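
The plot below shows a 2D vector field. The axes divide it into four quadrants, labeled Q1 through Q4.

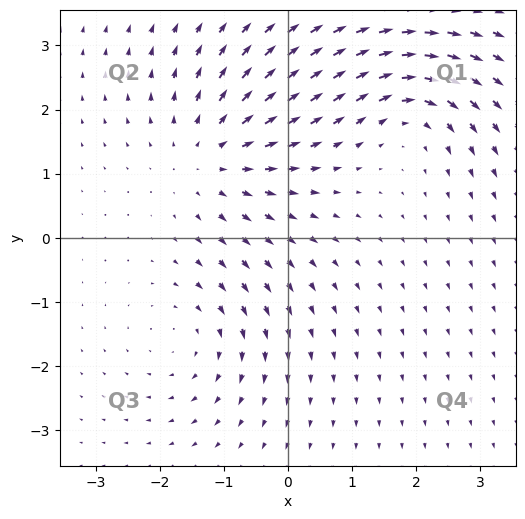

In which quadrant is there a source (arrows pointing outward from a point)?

Q2

The source sits at approximately (-1.2, 1.3), which lies in quadrant Q2. The divergence there is about +4, positive as expected for a source.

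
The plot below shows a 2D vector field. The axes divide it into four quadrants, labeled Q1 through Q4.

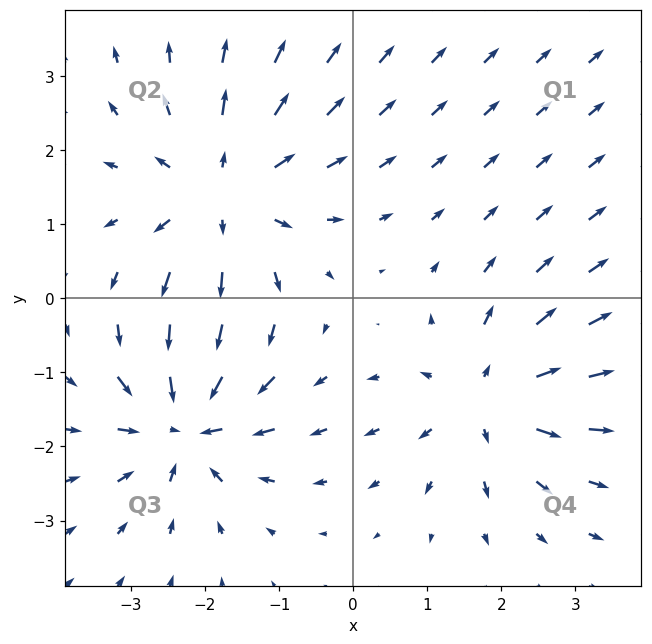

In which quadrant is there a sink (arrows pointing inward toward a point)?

The sink sits at approximately (-2.3, -1.7), which lies in quadrant Q3. The divergence there is about -5, negative as expected for a sink.

Q3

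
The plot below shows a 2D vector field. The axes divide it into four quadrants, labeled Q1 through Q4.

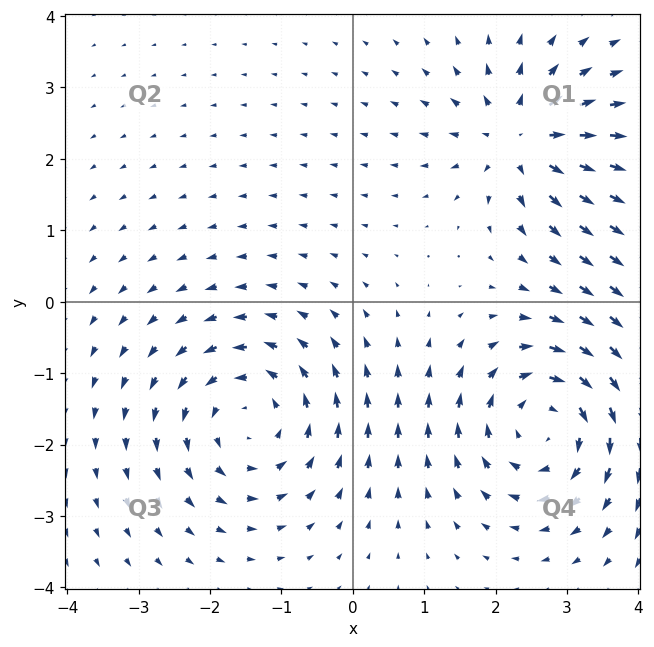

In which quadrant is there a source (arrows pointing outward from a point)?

The source sits at approximately (2.4, 2.3), which lies in quadrant Q1. The divergence there is about +5, positive as expected for a source.

Q1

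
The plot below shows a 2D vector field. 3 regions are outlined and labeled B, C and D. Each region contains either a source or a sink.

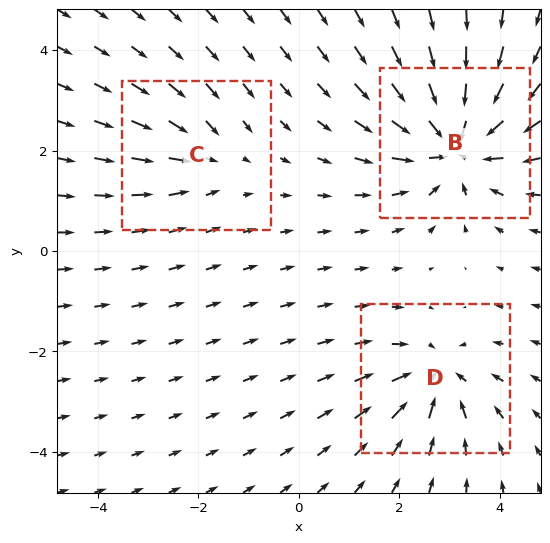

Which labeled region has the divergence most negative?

Divergence at each region's feature centre — B: about -5, C: about -2, D: about -3. Region B is most negative.

B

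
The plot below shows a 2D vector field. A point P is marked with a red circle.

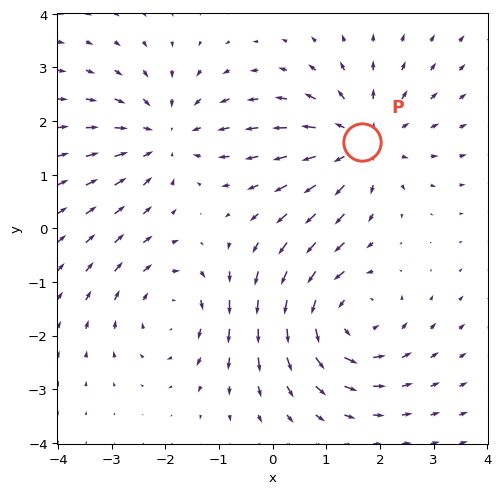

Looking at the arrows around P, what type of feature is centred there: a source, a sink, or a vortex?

source

At P (1.7, 1.6) the arrows spread outward. Divergence about +4, curl ≈0 — positive divergence with near-zero curl is a source.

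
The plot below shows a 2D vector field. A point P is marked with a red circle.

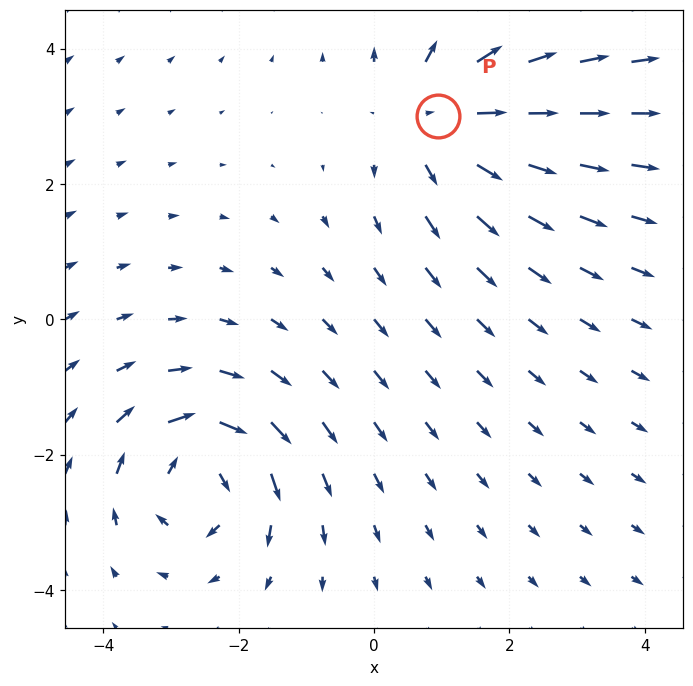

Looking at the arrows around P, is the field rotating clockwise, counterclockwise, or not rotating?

not rotating

Near P at (0.9, 3.0) the arrows show no circulation. The curl there is ≈0.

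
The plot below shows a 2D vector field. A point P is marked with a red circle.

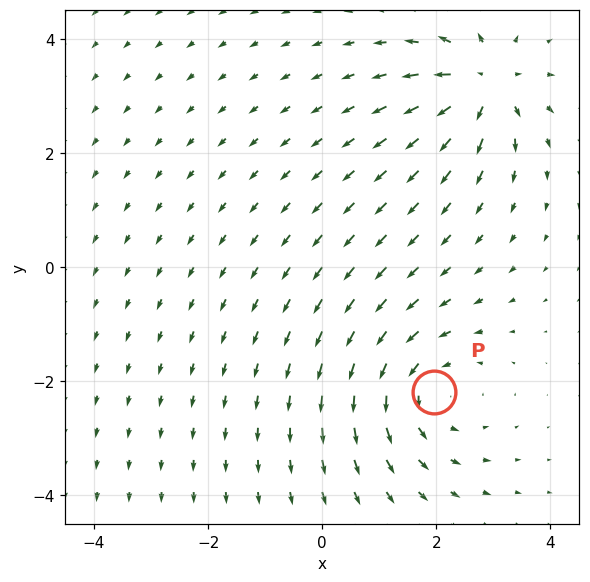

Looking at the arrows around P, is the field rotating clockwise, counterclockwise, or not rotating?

Near P at (2.0, -2.2) the arrows circulate counterclockwise. The curl (z-component) there is about +4; positive curl means counterclockwise rotation.

counterclockwise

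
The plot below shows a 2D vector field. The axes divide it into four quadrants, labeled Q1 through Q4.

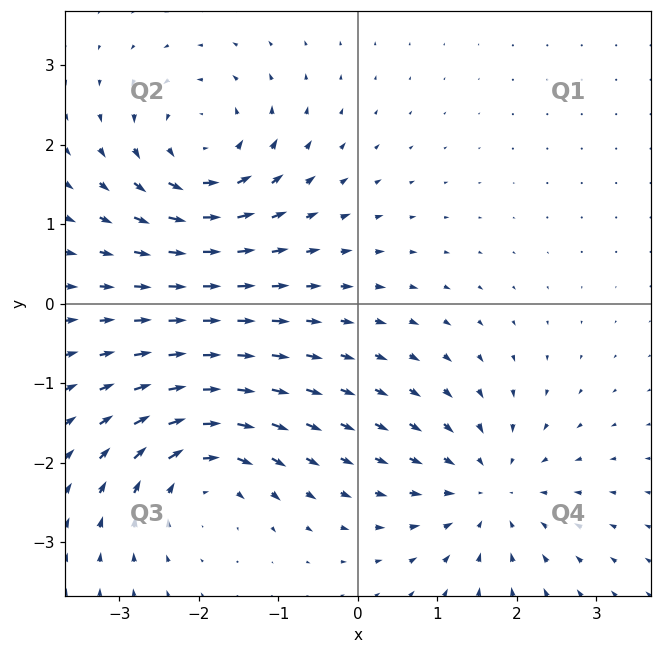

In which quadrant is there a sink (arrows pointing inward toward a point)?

Q4

The sink sits at approximately (1.6, -2.4), which lies in quadrant Q4. The divergence there is about -4, negative as expected for a sink.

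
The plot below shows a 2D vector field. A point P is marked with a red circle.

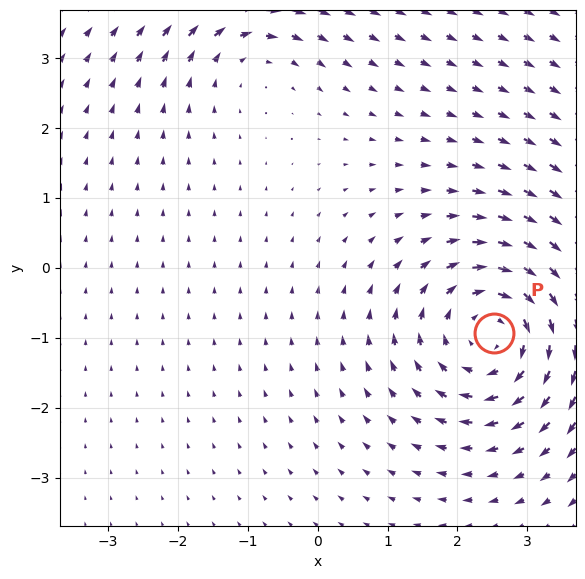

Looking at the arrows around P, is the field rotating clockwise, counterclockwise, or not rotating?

clockwise

Near P at (2.5, -0.9) the arrows circulate clockwise. The curl (z-component) there is about -5; negative curl means clockwise rotation.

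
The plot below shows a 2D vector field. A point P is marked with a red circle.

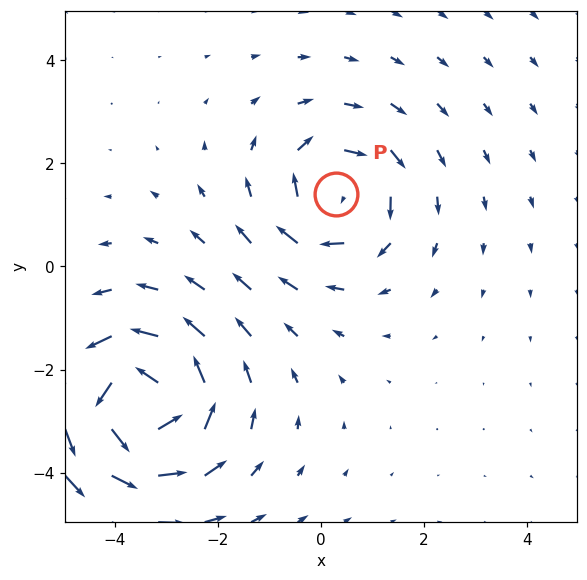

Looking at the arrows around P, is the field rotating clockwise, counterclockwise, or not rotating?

Near P at (0.3, 1.4) the arrows circulate clockwise. The curl (z-component) there is about -3; negative curl means clockwise rotation.

clockwise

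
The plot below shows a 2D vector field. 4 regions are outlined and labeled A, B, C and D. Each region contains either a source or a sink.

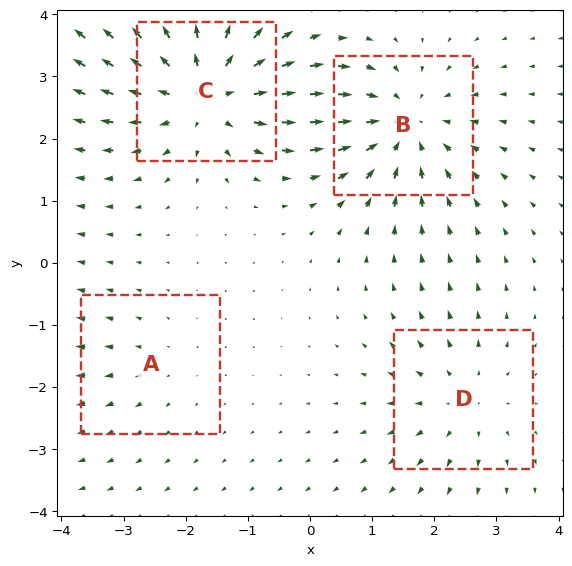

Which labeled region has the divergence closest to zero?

A

Divergence at each region's feature centre — A: about +2, B: about -5, C: about +6, D: about +3. Region A is closest to zero.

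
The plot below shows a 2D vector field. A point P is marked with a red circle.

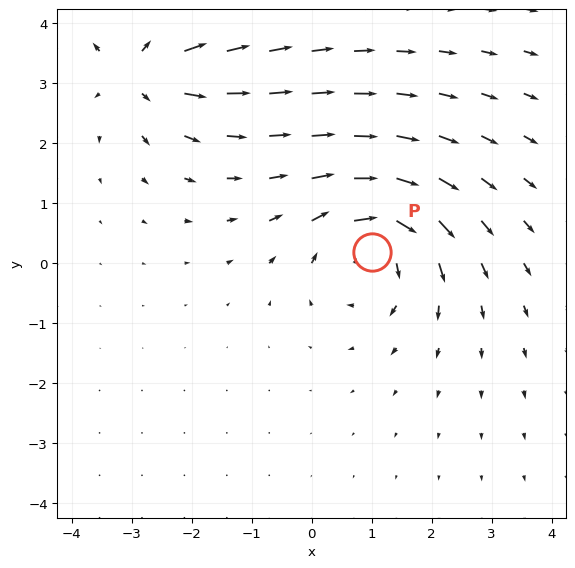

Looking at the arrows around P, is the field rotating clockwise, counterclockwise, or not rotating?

Near P at (1.0, 0.2) the arrows circulate clockwise. The curl (z-component) there is about -4; negative curl means clockwise rotation.

clockwise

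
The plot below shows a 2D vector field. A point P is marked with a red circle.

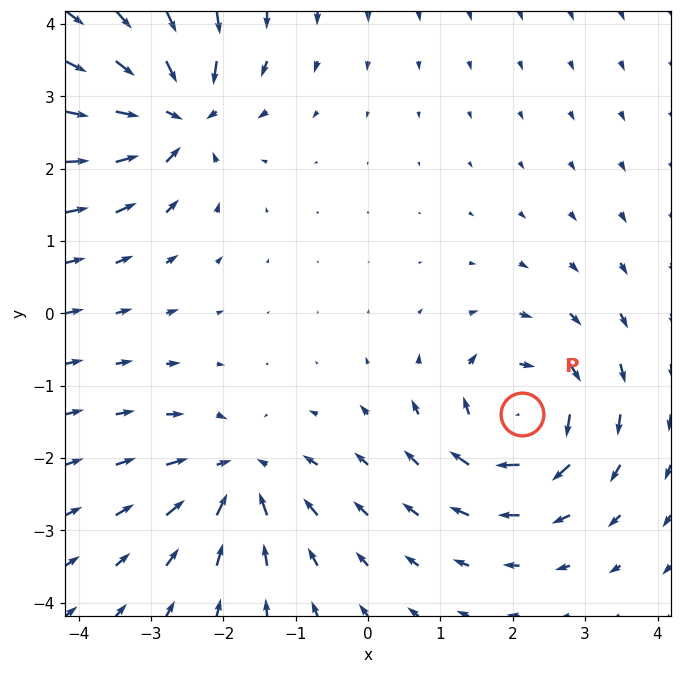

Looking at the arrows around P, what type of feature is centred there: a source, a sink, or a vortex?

vortex

At P (2.1, -1.4) the arrows circulate clockwise. Divergence ≈0, curl about -5 — near-zero divergence with nonzero curl is a vortex.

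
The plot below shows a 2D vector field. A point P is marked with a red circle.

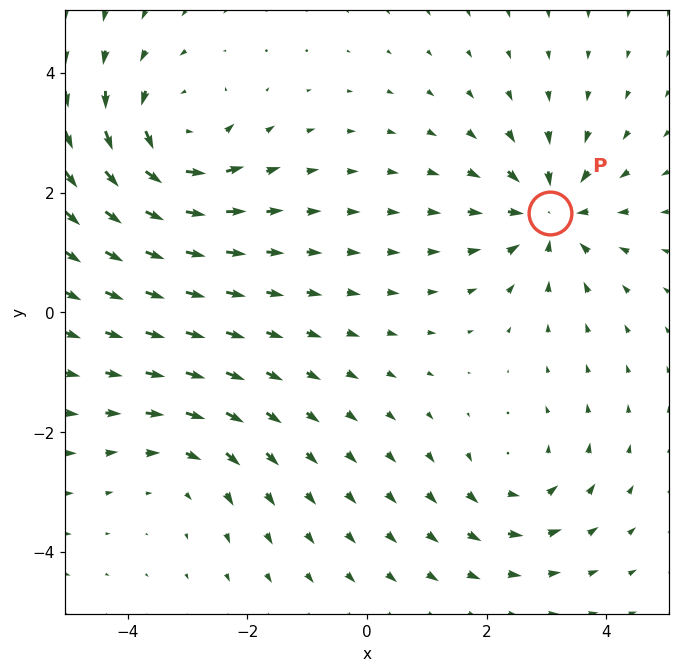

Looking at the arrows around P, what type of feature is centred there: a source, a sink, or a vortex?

sink

At P (3.1, 1.7) the arrows converge inward. Divergence about -5, curl ≈0 — negative divergence with near-zero curl is a sink.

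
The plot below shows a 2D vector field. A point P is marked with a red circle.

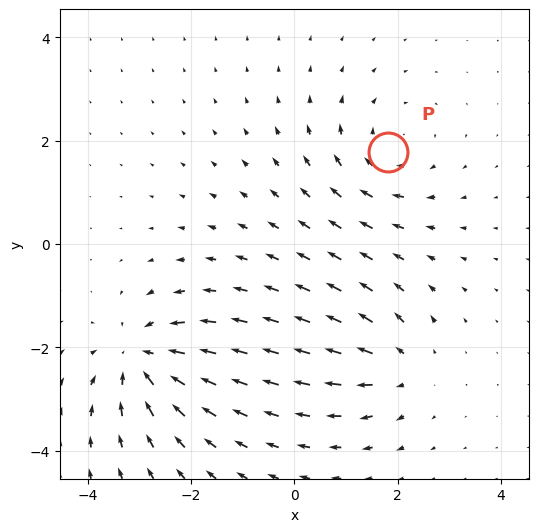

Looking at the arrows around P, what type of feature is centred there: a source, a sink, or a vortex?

vortex

At P (1.8, 1.8) the arrows circulate clockwise. Divergence ≈0, curl about -3 — near-zero divergence with nonzero curl is a vortex.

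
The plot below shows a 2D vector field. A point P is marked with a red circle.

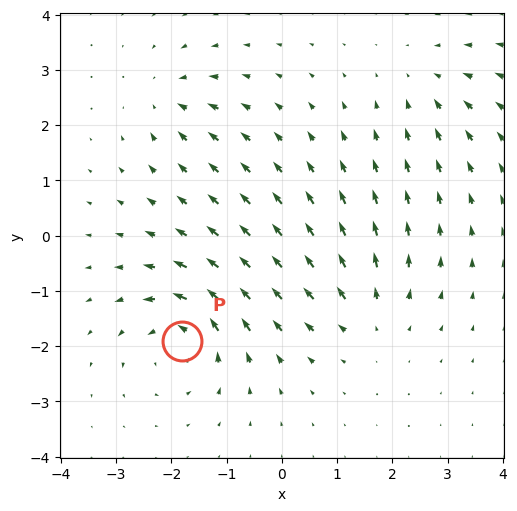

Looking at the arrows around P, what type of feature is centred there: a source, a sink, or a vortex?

vortex

At P (-1.8, -1.9) the arrows circulate counterclockwise. Divergence ≈0, curl about +6 — near-zero divergence with nonzero curl is a vortex.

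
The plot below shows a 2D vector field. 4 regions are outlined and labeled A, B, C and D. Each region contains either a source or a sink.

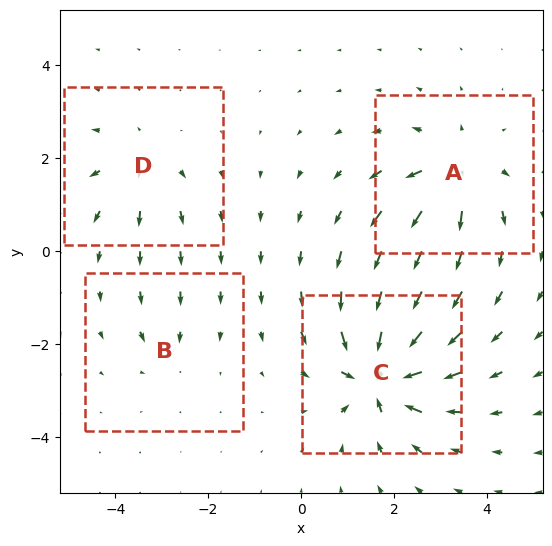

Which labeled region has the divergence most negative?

Divergence at each region's feature centre — A: about +6, B: about -3, C: about -9, D: about +4. Region C is most negative.

C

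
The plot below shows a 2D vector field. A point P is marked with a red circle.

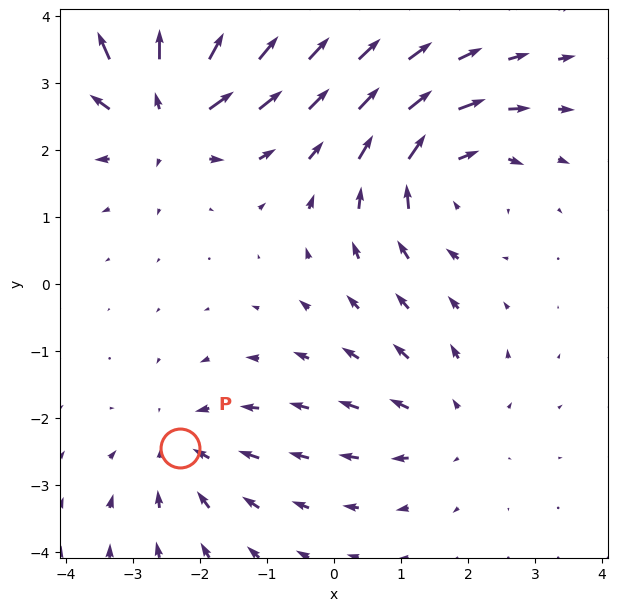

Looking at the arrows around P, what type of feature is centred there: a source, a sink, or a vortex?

At P (-2.3, -2.4) the arrows converge inward. Divergence about -3, curl ≈0 — negative divergence with near-zero curl is a sink.

sink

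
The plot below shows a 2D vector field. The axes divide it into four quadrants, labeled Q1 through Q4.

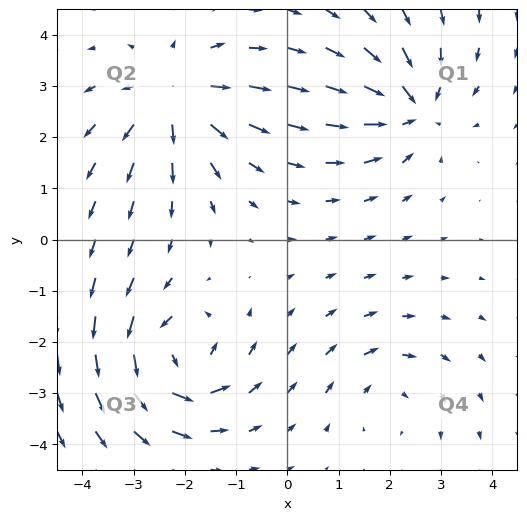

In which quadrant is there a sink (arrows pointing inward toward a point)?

Q1

The sink sits at approximately (2.4, 2.6), which lies in quadrant Q1. The divergence there is about -6, negative as expected for a sink.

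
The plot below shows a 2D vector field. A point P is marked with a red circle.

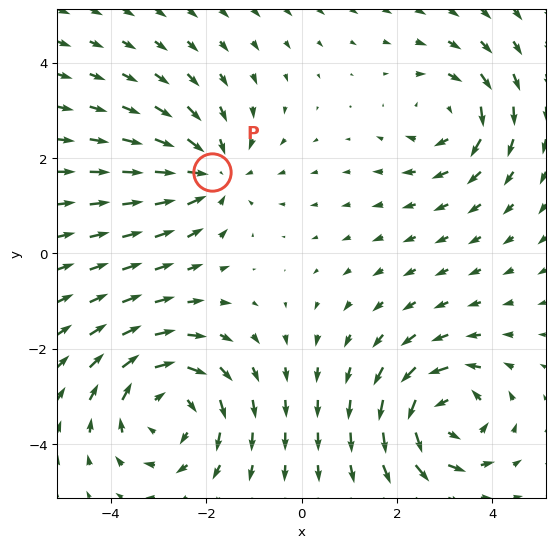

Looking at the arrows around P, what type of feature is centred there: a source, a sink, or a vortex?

sink

At P (-1.9, 1.7) the arrows converge inward. Divergence about -3, curl ≈0 — negative divergence with near-zero curl is a sink.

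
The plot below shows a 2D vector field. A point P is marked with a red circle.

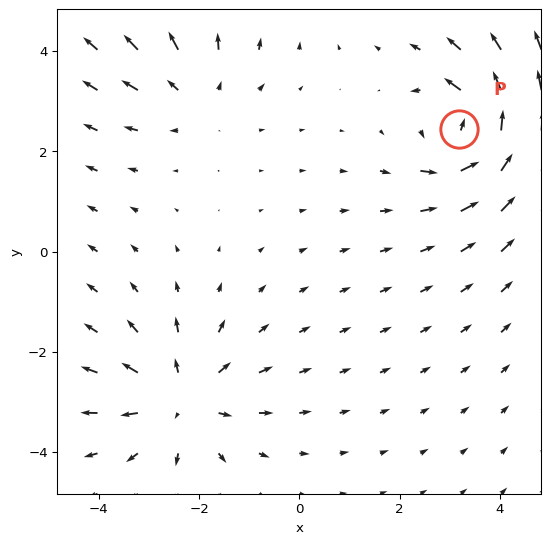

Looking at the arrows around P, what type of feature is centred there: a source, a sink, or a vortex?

At P (3.2, 2.4) the arrows circulate counterclockwise. Divergence ≈0, curl about +5 — near-zero divergence with nonzero curl is a vortex.

vortex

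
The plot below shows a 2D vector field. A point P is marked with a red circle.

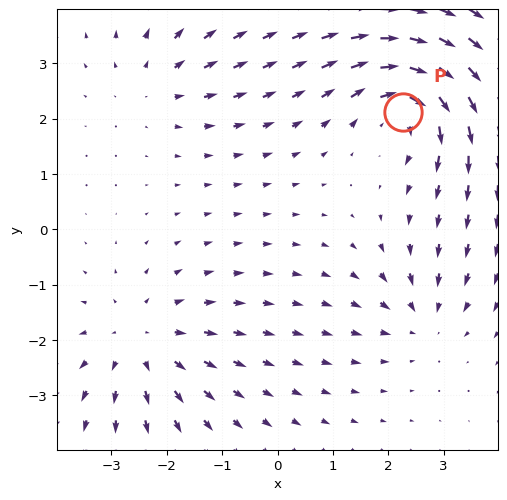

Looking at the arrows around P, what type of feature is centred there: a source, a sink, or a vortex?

vortex

At P (2.3, 2.1) the arrows circulate clockwise. Divergence ≈0, curl about -6 — near-zero divergence with nonzero curl is a vortex.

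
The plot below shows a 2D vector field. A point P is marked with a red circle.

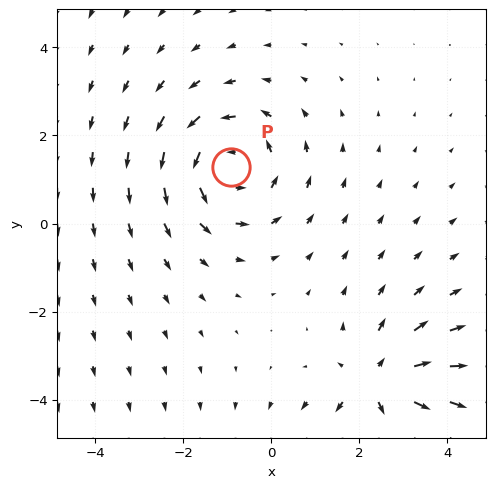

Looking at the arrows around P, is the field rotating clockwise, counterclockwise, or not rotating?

Near P at (-0.9, 1.3) the arrows circulate counterclockwise. The curl (z-component) there is about +4; positive curl means counterclockwise rotation.

counterclockwise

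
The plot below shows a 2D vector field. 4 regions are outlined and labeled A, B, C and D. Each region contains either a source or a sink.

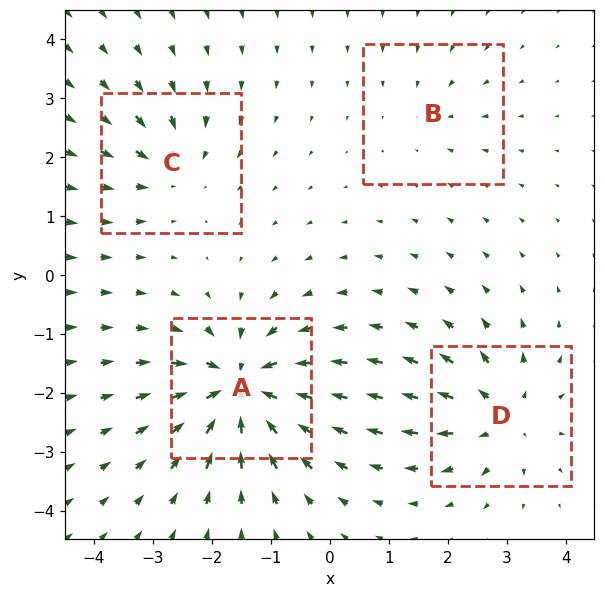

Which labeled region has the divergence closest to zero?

Divergence at each region's feature centre — A: about -9, B: about -2, C: about -4, D: about +6. Region B is closest to zero.

B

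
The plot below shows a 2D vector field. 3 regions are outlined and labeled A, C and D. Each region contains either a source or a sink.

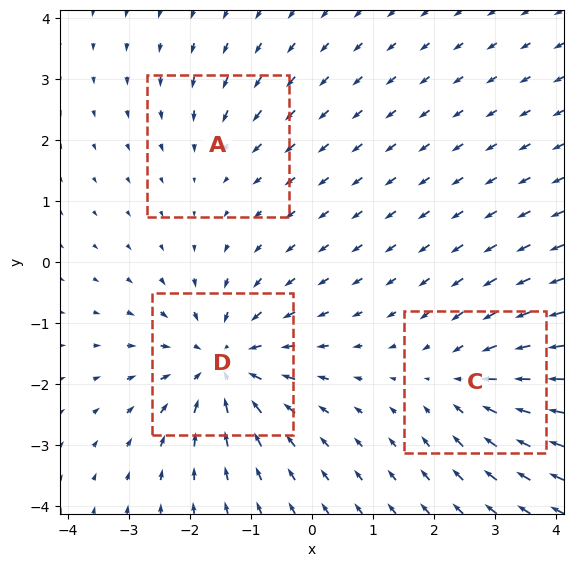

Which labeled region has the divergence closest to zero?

Divergence at each region's feature centre — A: about -2, C: about -3, D: about -5. Region A is closest to zero.

A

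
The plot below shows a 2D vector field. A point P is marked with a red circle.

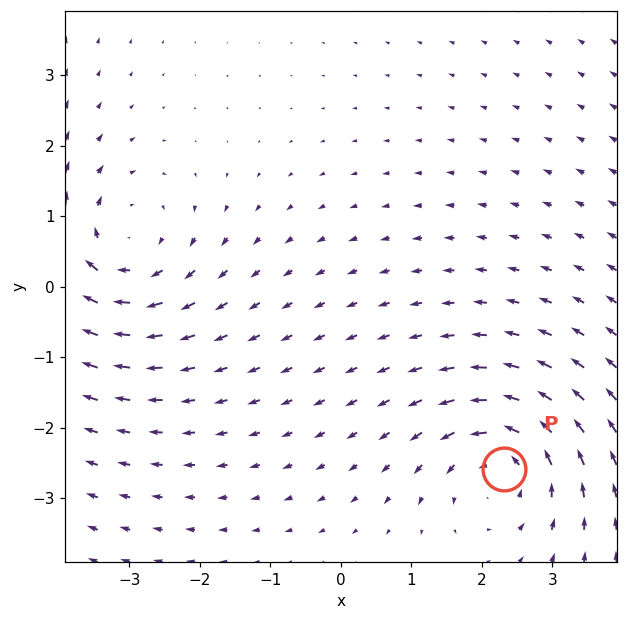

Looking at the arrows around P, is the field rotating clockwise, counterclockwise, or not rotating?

Near P at (2.3, -2.6) the arrows circulate counterclockwise. The curl (z-component) there is about +4; positive curl means counterclockwise rotation.

counterclockwise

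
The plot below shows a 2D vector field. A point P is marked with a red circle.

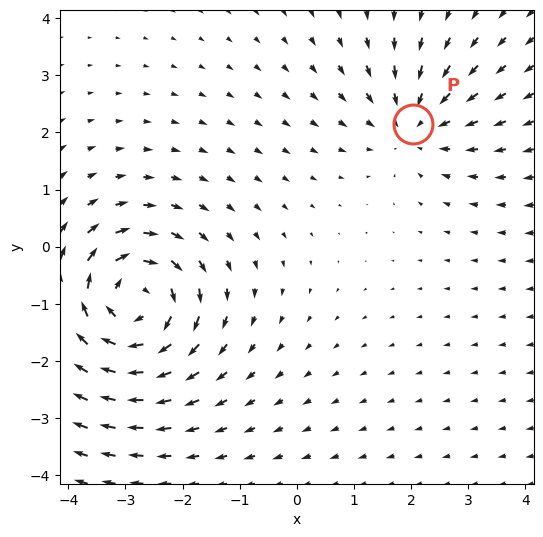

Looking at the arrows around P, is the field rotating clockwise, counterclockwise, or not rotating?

not rotating

Near P at (2.0, 2.1) the arrows show no circulation. The curl there is ≈0.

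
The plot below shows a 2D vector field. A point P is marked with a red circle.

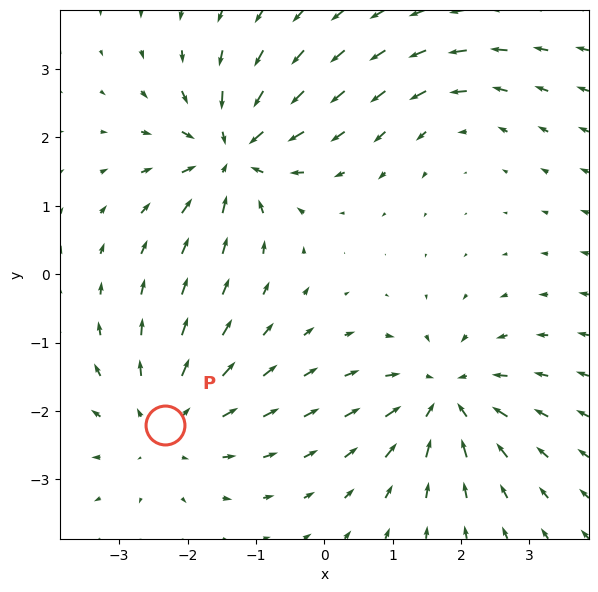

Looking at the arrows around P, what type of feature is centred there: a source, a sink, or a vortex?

At P (-2.3, -2.2) the arrows spread outward. Divergence about +4, curl ≈0 — positive divergence with near-zero curl is a source.

source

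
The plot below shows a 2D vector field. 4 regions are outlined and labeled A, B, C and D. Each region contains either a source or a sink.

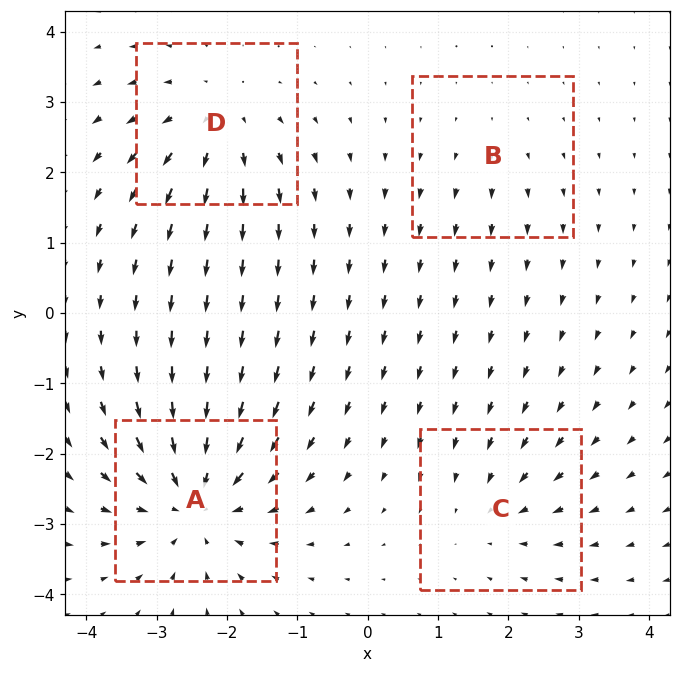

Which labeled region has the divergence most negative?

Divergence at each region's feature centre — A: about -7, B: about +2, C: about -3, D: about +5. Region A is most negative.

A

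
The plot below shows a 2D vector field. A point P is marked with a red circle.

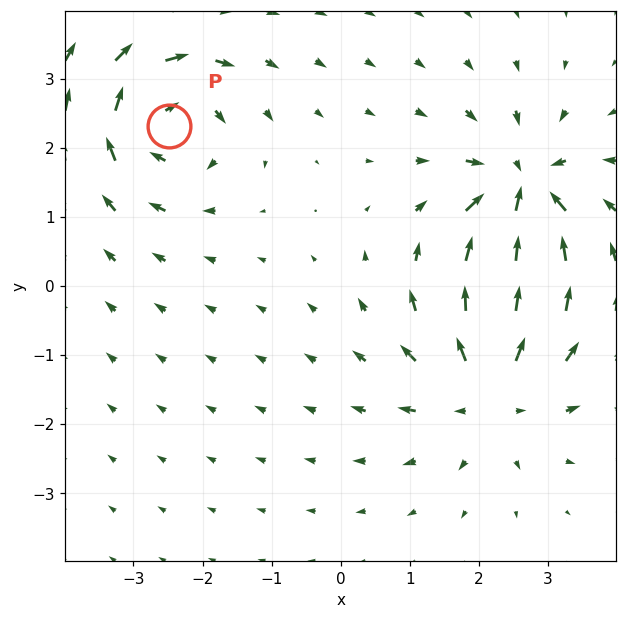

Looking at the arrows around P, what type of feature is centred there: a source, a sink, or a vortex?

vortex

At P (-2.5, 2.3) the arrows circulate clockwise. Divergence ≈0, curl about -7 — near-zero divergence with nonzero curl is a vortex.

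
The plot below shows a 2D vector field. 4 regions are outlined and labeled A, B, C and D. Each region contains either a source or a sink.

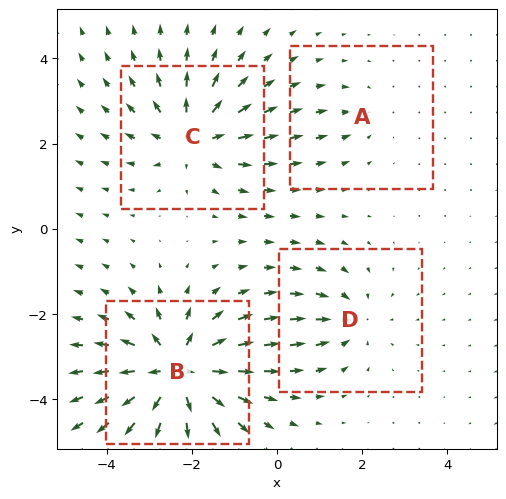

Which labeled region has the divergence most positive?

B

Divergence at each region's feature centre — A: about -2, B: about +7, C: about +5, D: about -3. Region B is most positive.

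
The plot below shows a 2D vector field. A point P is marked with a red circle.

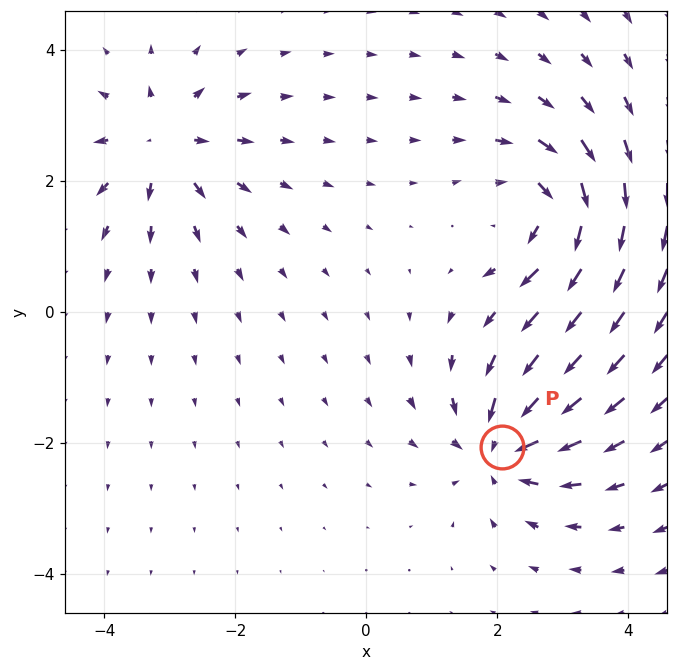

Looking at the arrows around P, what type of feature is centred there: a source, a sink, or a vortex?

sink

At P (2.1, -2.1) the arrows converge inward. Divergence about -6, curl ≈0 — negative divergence with near-zero curl is a sink.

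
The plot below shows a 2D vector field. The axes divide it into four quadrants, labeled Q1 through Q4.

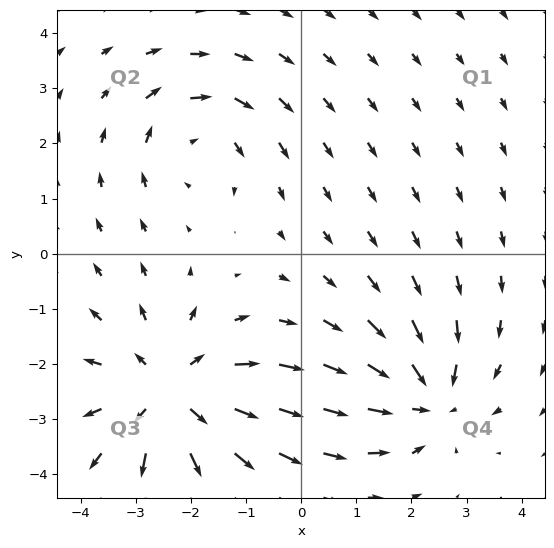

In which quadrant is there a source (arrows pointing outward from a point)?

The source sits at approximately (-2.4, -2.5), which lies in quadrant Q3. The divergence there is about +4, positive as expected for a source.

Q3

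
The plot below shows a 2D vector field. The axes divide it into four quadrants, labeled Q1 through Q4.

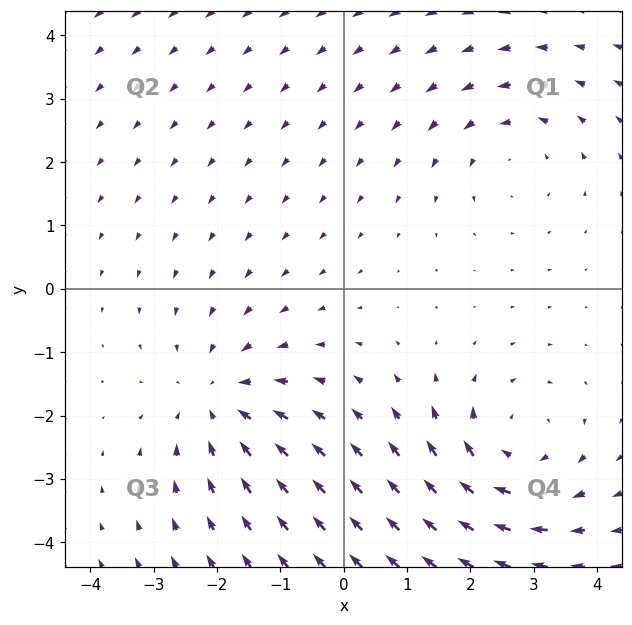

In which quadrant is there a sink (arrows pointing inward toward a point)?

Q3

The sink sits at approximately (-2.0, -1.8), which lies in quadrant Q3. The divergence there is about -3, negative as expected for a sink.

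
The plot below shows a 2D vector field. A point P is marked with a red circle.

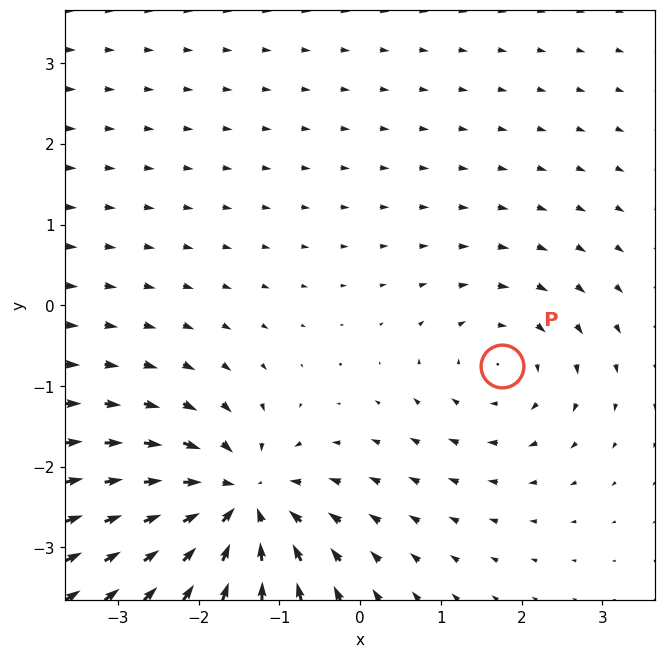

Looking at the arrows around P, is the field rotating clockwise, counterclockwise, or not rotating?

clockwise

Near P at (1.8, -0.8) the arrows circulate clockwise. The curl (z-component) there is about -3; negative curl means clockwise rotation.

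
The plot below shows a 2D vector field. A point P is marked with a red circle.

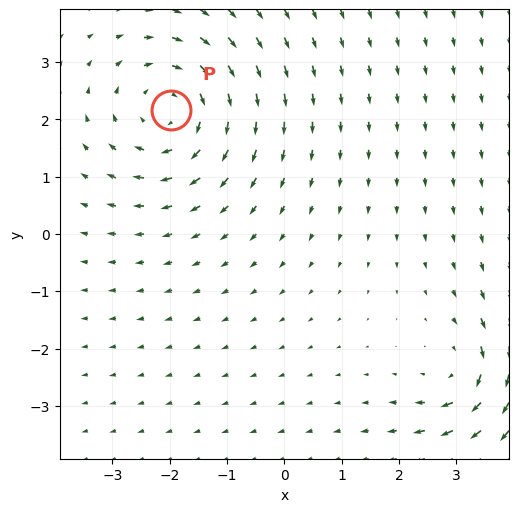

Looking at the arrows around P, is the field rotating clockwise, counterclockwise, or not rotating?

Near P at (-2.0, 2.2) the arrows circulate clockwise. The curl (z-component) there is about -3; negative curl means clockwise rotation.

clockwise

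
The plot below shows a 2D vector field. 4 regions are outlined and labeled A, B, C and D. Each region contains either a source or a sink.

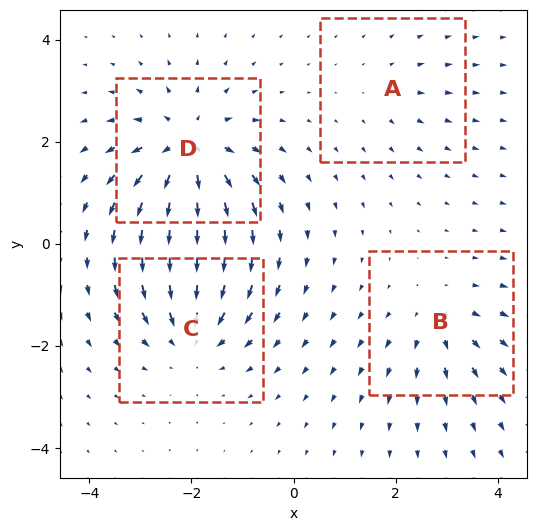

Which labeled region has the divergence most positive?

D

Divergence at each region's feature centre — A: about +2, B: about +3, C: about -5, D: about +7. Region D is most positive.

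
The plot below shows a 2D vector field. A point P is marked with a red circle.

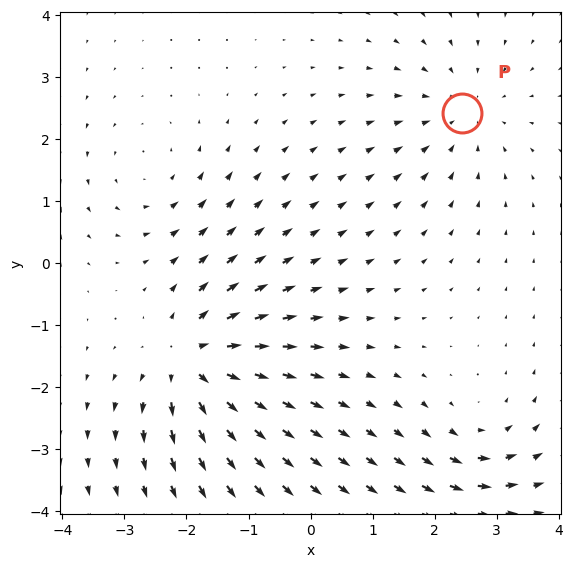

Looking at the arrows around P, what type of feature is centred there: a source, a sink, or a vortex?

At P (2.4, 2.4) the arrows converge inward. Divergence about -3, curl ≈0 — negative divergence with near-zero curl is a sink.

sink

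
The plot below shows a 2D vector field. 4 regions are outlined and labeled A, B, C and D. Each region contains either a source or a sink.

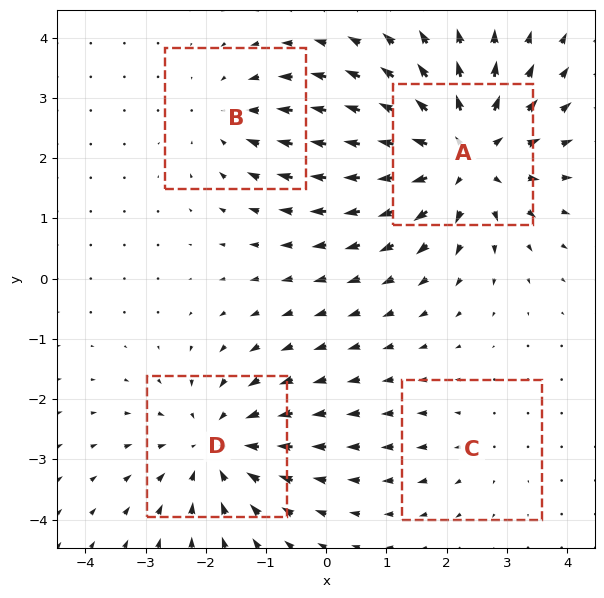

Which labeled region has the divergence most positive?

A

Divergence at each region's feature centre — A: about +6, B: about -3, C: about +2, D: about -4. Region A is most positive.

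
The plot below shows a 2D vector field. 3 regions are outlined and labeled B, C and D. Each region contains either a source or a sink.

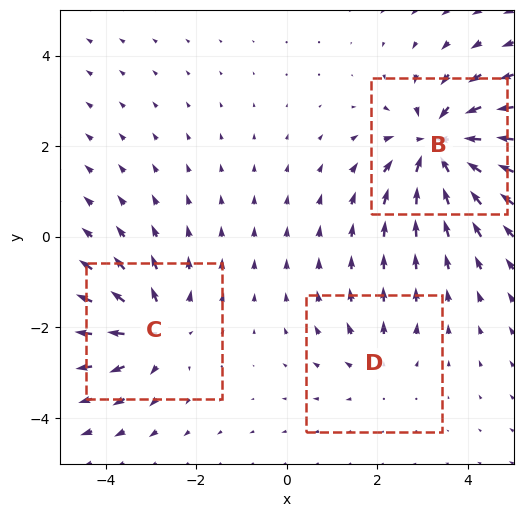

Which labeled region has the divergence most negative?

B

Divergence at each region's feature centre — B: about -5, C: about +4, D: about +2. Region B is most negative.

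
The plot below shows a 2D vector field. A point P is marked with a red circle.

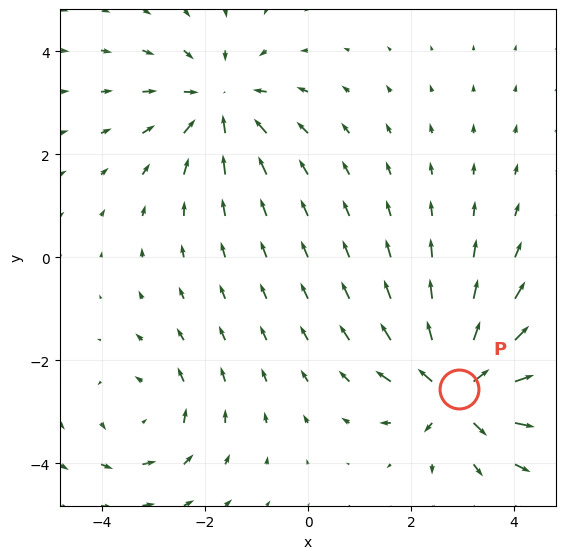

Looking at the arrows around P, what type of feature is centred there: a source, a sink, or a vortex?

source

At P (2.9, -2.6) the arrows spread outward. Divergence about +6, curl ≈0 — positive divergence with near-zero curl is a source.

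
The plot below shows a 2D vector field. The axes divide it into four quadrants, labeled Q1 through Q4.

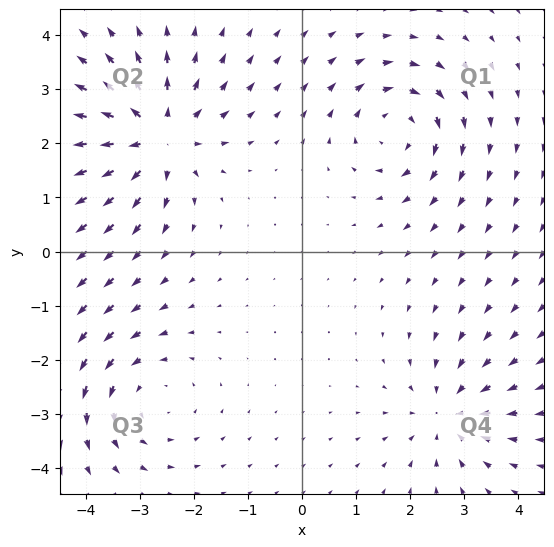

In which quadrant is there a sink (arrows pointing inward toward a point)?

Q4

The sink sits at approximately (2.7, -3.0), which lies in quadrant Q4. The divergence there is about -4, negative as expected for a sink.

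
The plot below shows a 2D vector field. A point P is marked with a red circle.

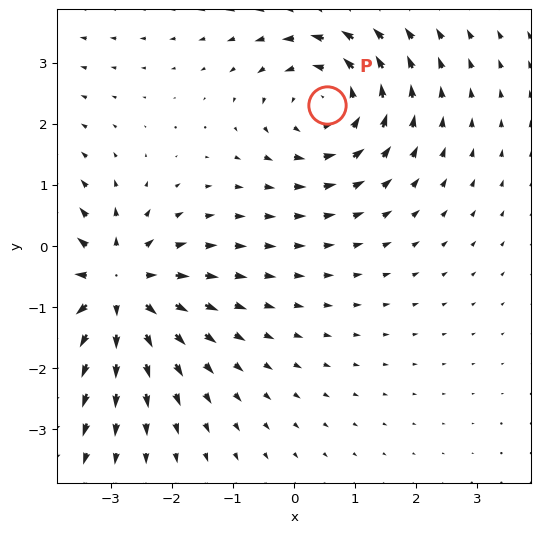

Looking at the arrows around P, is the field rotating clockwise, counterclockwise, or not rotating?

counterclockwise

Near P at (0.5, 2.3) the arrows circulate counterclockwise. The curl (z-component) there is about +3; positive curl means counterclockwise rotation.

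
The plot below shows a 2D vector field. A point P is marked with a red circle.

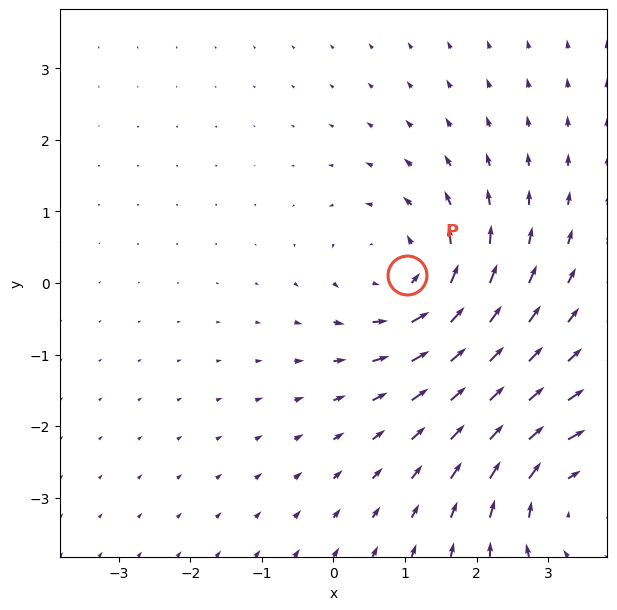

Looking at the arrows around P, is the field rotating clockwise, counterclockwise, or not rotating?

counterclockwise

Near P at (1.0, 0.1) the arrows circulate counterclockwise. The curl (z-component) there is about +4; positive curl means counterclockwise rotation.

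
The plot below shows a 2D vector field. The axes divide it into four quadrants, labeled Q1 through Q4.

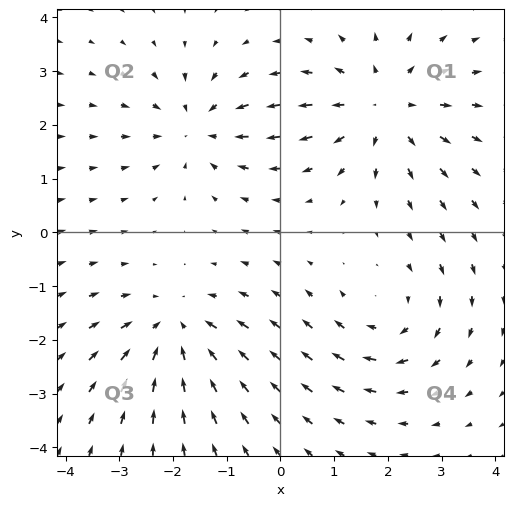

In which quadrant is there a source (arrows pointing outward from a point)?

Q1

The source sits at approximately (1.9, 2.3), which lies in quadrant Q1. The divergence there is about +4, positive as expected for a source.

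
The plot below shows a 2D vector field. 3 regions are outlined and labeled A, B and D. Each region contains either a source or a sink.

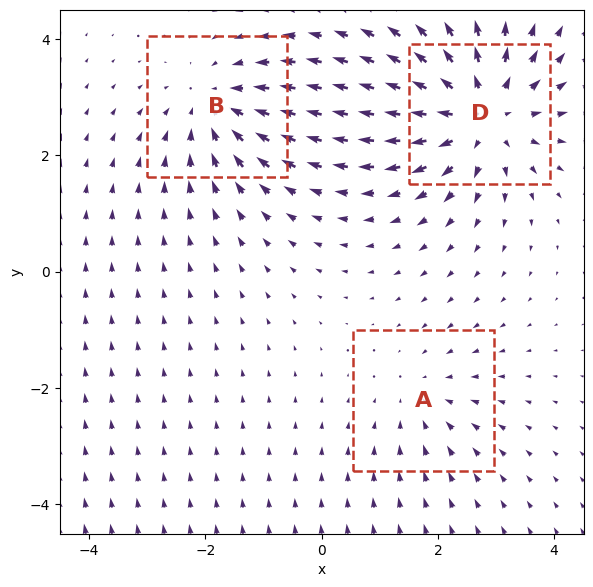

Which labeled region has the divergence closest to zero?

A

Divergence at each region's feature centre — A: about -2, B: about -3, D: about +5. Region A is closest to zero.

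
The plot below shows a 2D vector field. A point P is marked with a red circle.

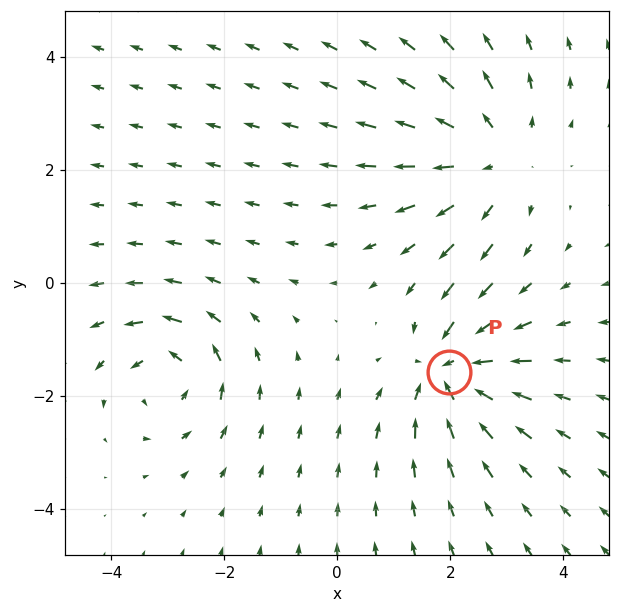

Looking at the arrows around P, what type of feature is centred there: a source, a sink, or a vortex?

sink

At P (2.0, -1.6) the arrows converge inward. Divergence about -5, curl ≈0 — negative divergence with near-zero curl is a sink.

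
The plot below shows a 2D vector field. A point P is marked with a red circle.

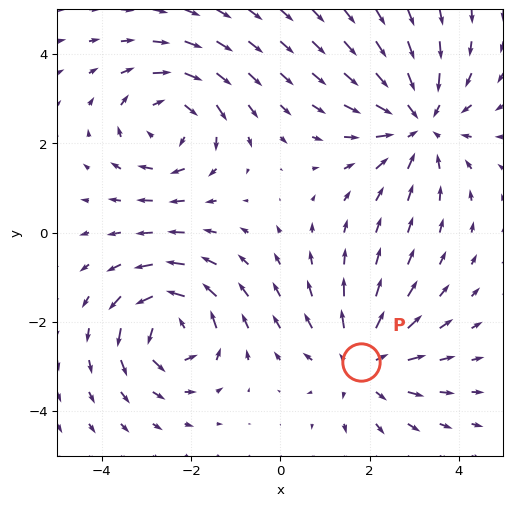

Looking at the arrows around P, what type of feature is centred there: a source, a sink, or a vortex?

At P (1.8, -2.9) the arrows spread outward. Divergence about +4, curl ≈0 — positive divergence with near-zero curl is a source.

source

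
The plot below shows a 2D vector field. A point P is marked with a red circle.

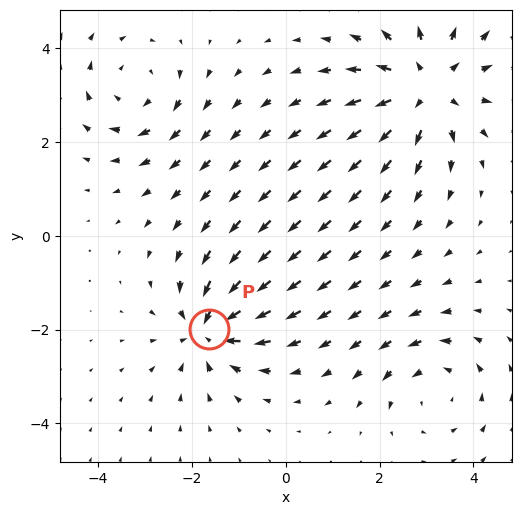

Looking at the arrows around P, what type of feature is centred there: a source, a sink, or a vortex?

sink

At P (-1.6, -2.0) the arrows converge inward. Divergence about -4, curl ≈0 — negative divergence with near-zero curl is a sink.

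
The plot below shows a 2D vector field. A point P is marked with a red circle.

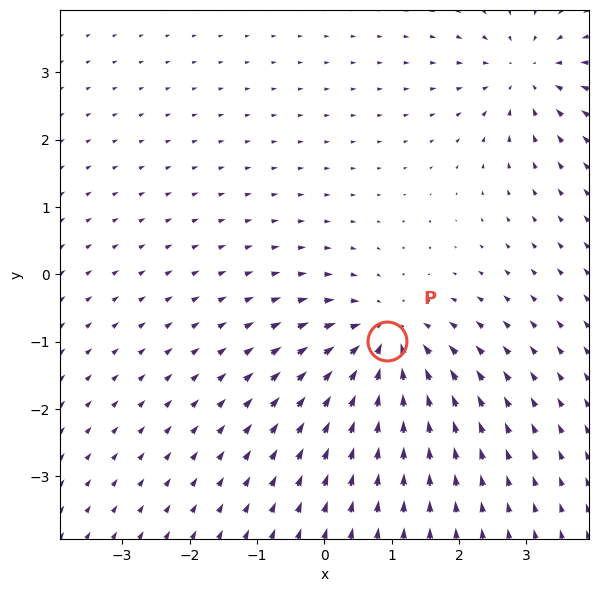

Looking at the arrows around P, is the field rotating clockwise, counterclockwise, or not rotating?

Near P at (0.9, -1.0) the arrows show no circulation. The curl there is ≈0.

not rotating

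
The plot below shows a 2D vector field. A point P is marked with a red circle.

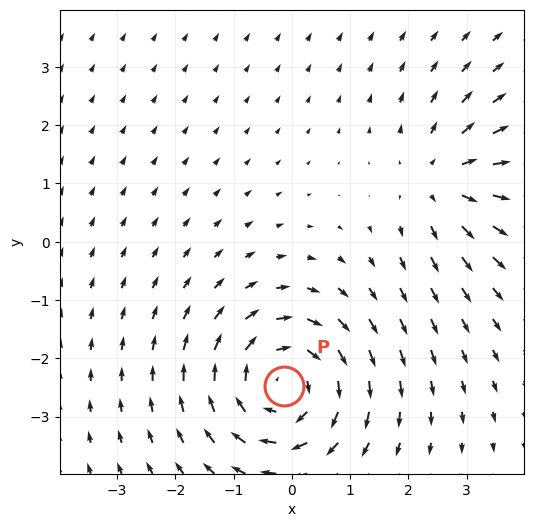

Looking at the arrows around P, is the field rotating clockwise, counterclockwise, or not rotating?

clockwise

Near P at (-0.1, -2.5) the arrows circulate clockwise. The curl (z-component) there is about -5; negative curl means clockwise rotation.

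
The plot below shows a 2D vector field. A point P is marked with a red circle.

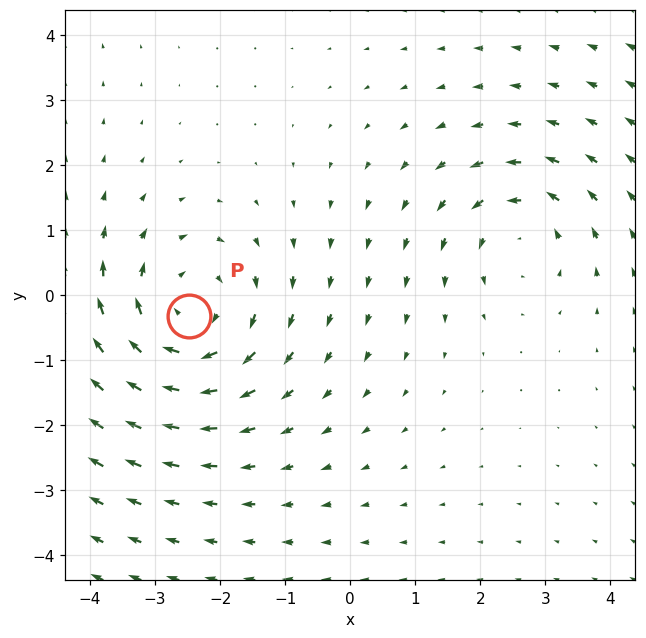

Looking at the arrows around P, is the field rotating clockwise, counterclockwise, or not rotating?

clockwise

Near P at (-2.5, -0.3) the arrows circulate clockwise. The curl (z-component) there is about -4; negative curl means clockwise rotation.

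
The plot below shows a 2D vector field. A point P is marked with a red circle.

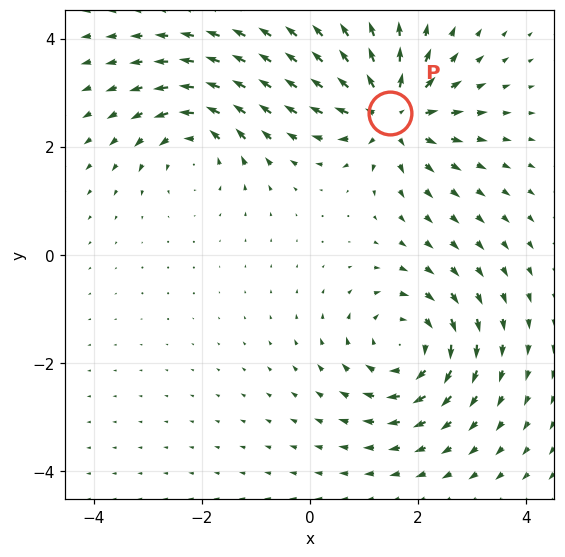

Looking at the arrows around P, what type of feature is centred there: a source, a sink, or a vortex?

source

At P (1.5, 2.6) the arrows spread outward. Divergence about +6, curl ≈0 — positive divergence with near-zero curl is a source.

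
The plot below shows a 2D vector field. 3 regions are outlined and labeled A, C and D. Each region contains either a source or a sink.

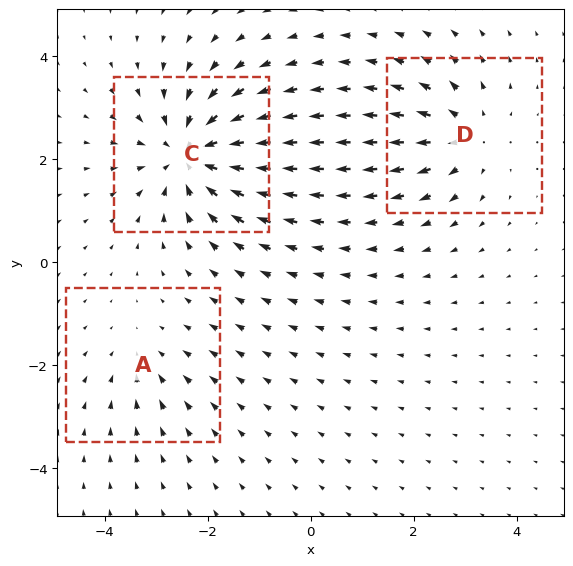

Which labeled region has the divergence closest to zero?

A

Divergence at each region's feature centre — A: about -2, C: about -5, D: about +3. Region A is closest to zero.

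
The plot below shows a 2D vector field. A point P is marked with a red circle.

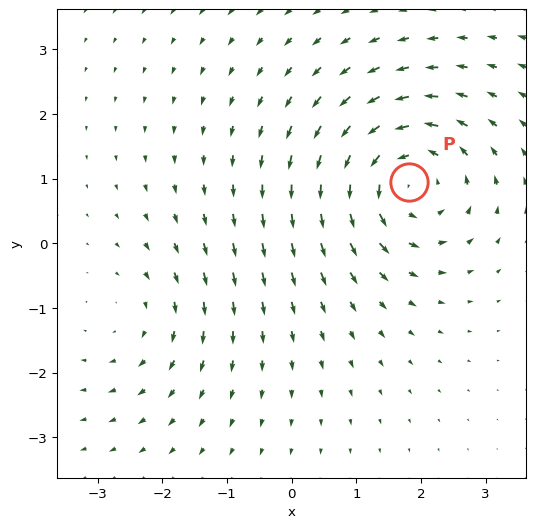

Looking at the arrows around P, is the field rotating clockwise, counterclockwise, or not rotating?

counterclockwise

Near P at (1.8, 0.9) the arrows circulate counterclockwise. The curl (z-component) there is about +4; positive curl means counterclockwise rotation.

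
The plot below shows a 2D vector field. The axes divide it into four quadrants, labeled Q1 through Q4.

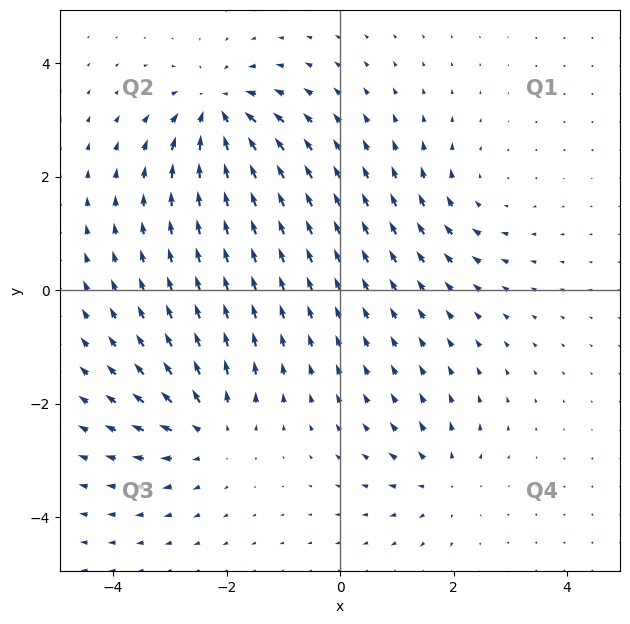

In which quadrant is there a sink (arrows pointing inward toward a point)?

Q2

The sink sits at approximately (-2.2, 3.2), which lies in quadrant Q2. The divergence there is about -6, negative as expected for a sink.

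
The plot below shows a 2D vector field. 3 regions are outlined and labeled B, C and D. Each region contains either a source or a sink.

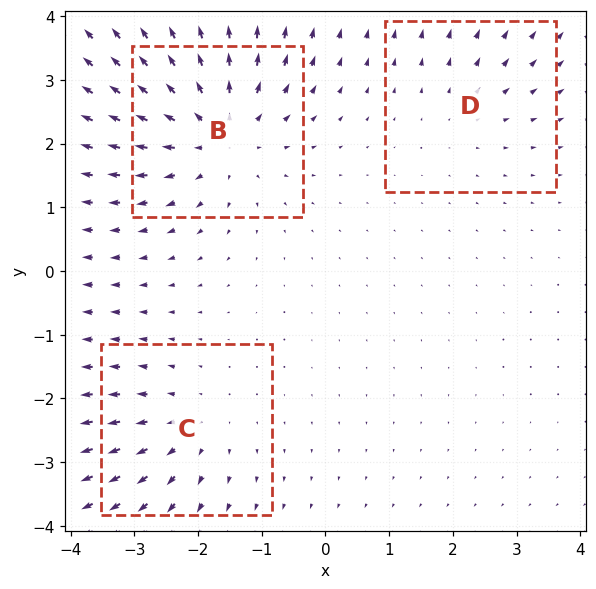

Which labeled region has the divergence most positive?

Divergence at each region's feature centre — B: about +5, C: about +3, D: about +2. Region B is most positive.

B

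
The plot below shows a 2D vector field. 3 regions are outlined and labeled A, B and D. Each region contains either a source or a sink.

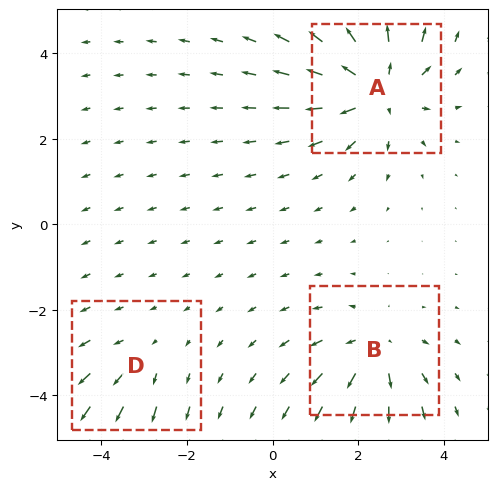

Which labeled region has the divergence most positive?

A

Divergence at each region's feature centre — A: about +5, B: about +3, D: about +2. Region A is most positive.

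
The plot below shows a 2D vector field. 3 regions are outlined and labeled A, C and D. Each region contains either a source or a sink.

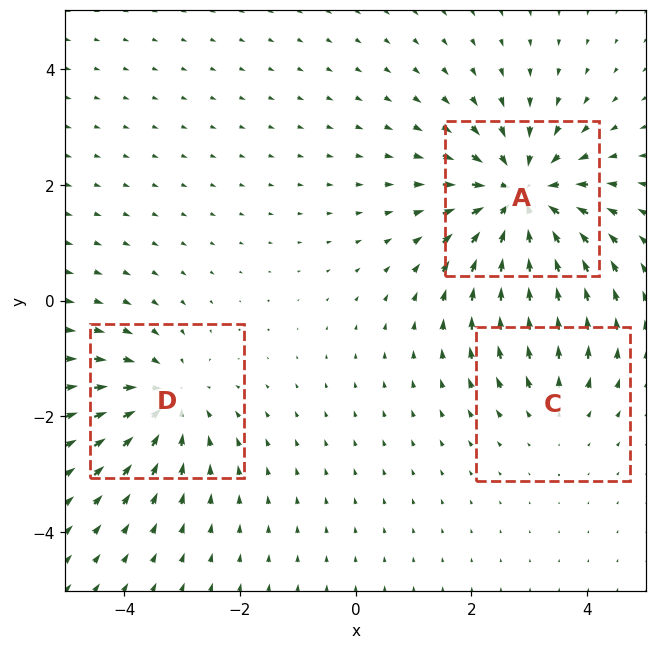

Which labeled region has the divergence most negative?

A

Divergence at each region's feature centre — A: about -5, C: about +2, D: about -3. Region A is most negative.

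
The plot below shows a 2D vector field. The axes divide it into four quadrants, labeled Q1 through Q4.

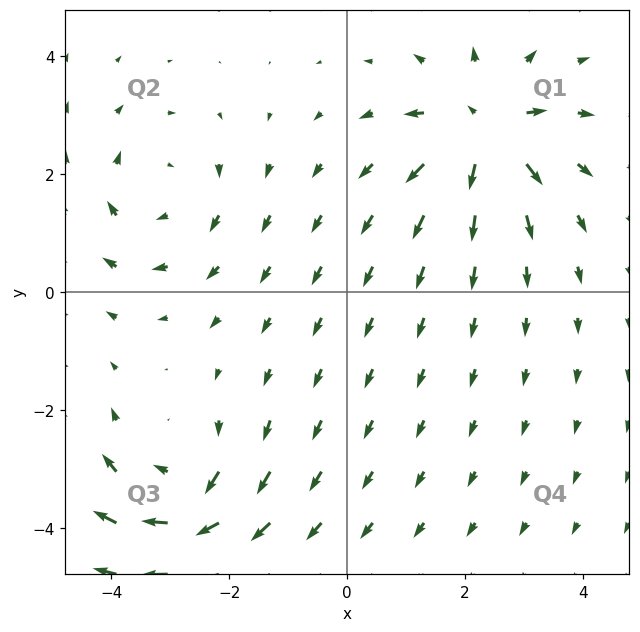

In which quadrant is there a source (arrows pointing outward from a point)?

The source sits at approximately (2.3, 2.7), which lies in quadrant Q1. The divergence there is about +6, positive as expected for a source.

Q1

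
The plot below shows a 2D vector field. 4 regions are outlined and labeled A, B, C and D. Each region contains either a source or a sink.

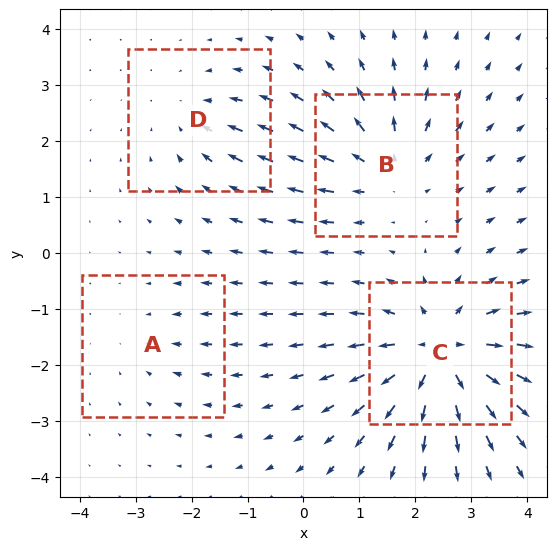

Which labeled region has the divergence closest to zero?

Divergence at each region's feature centre — A: about -2, B: about +5, C: about +7, D: about -3. Region A is closest to zero.

A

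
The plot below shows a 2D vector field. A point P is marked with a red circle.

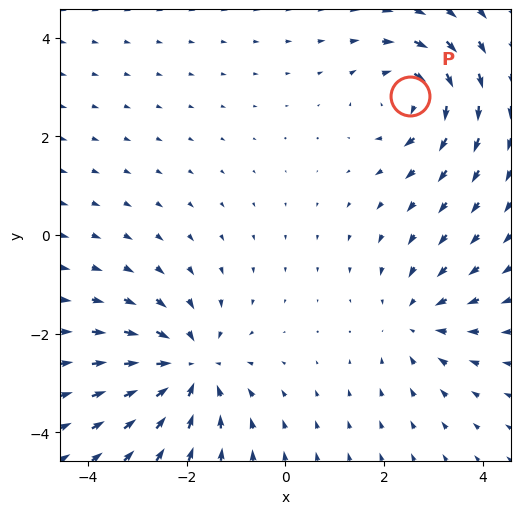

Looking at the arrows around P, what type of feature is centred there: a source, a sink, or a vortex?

vortex

At P (2.5, 2.8) the arrows circulate clockwise. Divergence ≈0, curl about -5 — near-zero divergence with nonzero curl is a vortex.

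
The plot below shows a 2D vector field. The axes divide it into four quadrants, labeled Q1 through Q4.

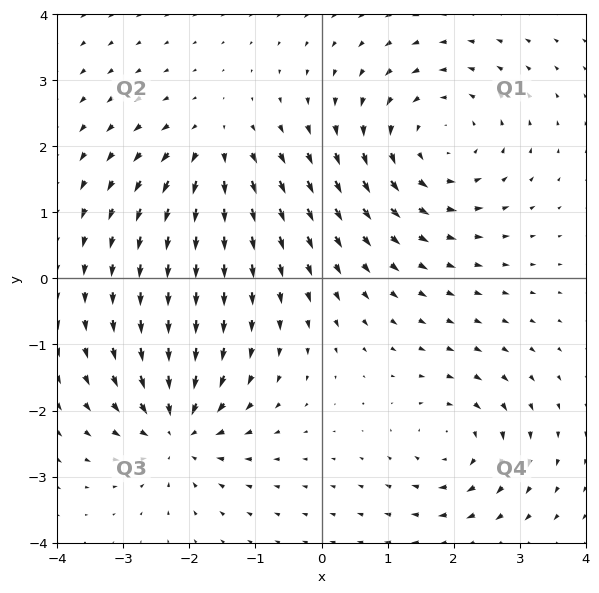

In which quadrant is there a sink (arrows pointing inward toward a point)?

Q3

The sink sits at approximately (-2.2, -2.3), which lies in quadrant Q3. The divergence there is about -6, negative as expected for a sink.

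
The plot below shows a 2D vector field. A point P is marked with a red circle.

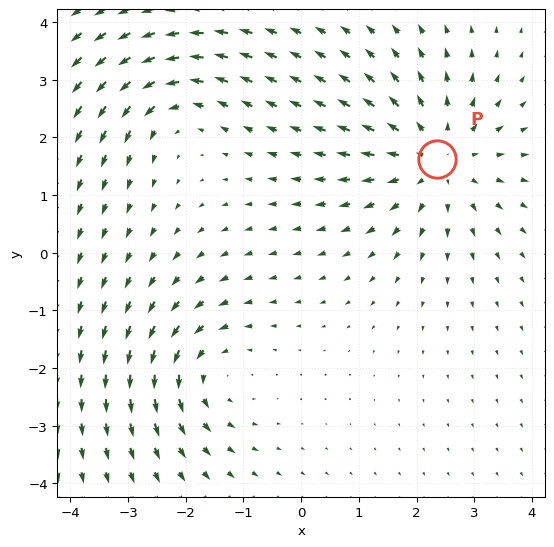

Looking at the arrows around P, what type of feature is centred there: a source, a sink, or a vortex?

At P (2.3, 1.6) the arrows spread outward. Divergence about +4, curl ≈0 — positive divergence with near-zero curl is a source.

source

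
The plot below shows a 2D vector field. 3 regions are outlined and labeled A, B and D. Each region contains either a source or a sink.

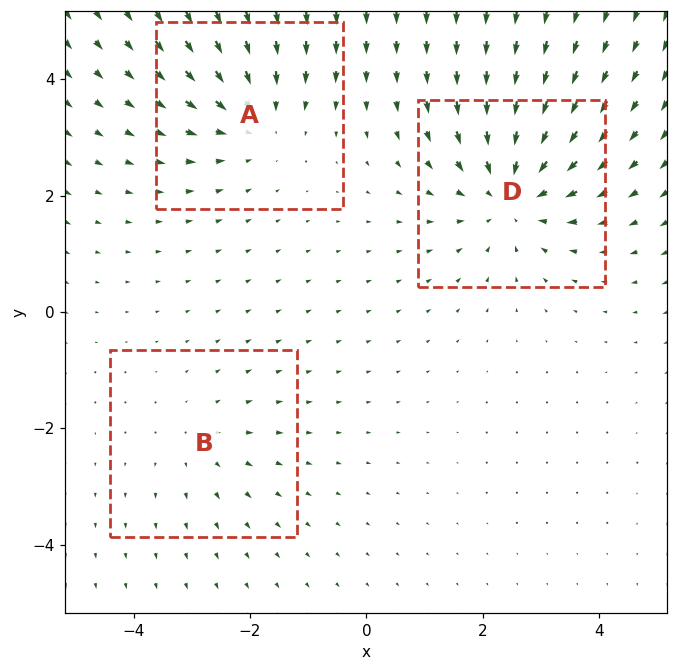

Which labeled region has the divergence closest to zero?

Divergence at each region's feature centre — A: about -3, B: about +2, D: about -4. Region B is closest to zero.

B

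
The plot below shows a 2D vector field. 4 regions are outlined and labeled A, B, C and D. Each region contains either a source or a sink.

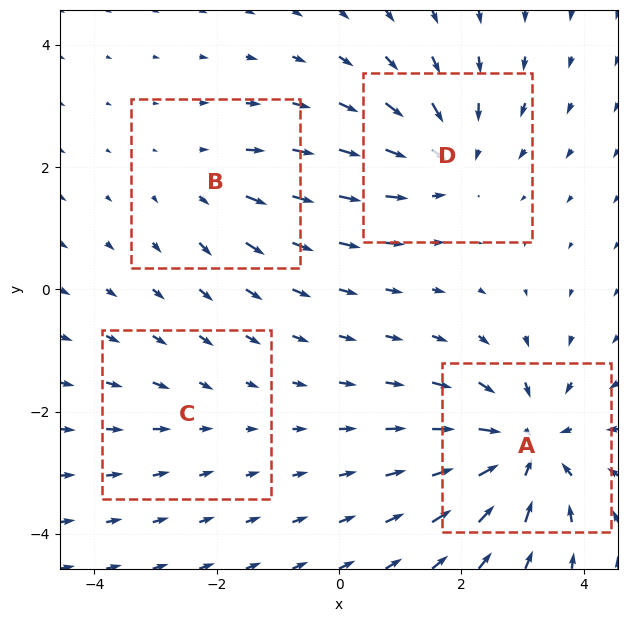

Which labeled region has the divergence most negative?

A

Divergence at each region's feature centre — A: about -7, B: about +3, C: about -2, D: about -5. Region A is most negative.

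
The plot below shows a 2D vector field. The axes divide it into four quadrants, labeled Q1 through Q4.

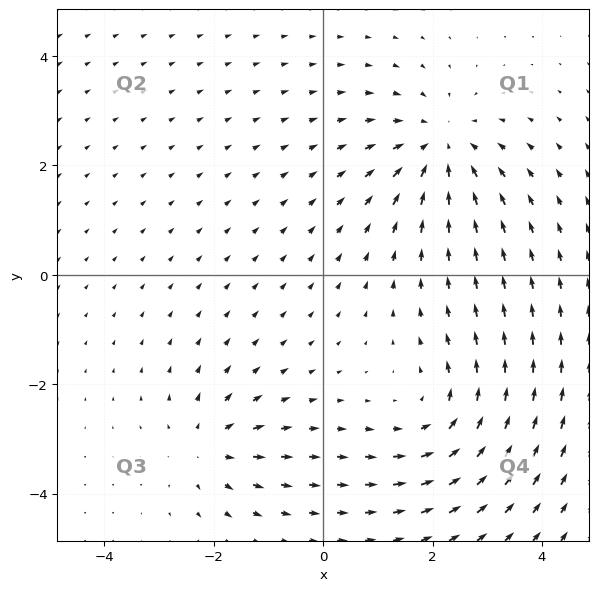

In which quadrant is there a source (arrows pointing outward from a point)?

Q3

The source sits at approximately (-2.1, -3.1), which lies in quadrant Q3. The divergence there is about +4, positive as expected for a source.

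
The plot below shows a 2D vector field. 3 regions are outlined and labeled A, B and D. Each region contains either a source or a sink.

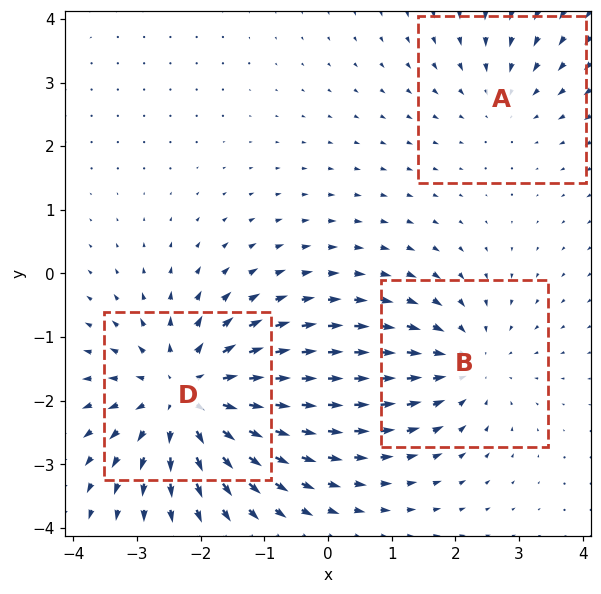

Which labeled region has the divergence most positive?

D

Divergence at each region's feature centre — A: about -2, B: about -3, D: about +4. Region D is most positive.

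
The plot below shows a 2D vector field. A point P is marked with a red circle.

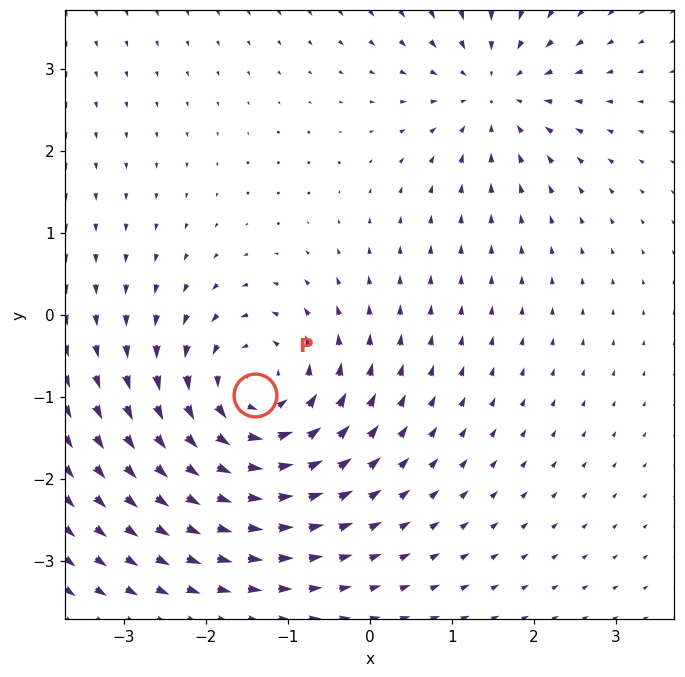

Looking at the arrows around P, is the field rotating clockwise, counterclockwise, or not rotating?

counterclockwise

Near P at (-1.4, -1.0) the arrows circulate counterclockwise. The curl (z-component) there is about +4; positive curl means counterclockwise rotation.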